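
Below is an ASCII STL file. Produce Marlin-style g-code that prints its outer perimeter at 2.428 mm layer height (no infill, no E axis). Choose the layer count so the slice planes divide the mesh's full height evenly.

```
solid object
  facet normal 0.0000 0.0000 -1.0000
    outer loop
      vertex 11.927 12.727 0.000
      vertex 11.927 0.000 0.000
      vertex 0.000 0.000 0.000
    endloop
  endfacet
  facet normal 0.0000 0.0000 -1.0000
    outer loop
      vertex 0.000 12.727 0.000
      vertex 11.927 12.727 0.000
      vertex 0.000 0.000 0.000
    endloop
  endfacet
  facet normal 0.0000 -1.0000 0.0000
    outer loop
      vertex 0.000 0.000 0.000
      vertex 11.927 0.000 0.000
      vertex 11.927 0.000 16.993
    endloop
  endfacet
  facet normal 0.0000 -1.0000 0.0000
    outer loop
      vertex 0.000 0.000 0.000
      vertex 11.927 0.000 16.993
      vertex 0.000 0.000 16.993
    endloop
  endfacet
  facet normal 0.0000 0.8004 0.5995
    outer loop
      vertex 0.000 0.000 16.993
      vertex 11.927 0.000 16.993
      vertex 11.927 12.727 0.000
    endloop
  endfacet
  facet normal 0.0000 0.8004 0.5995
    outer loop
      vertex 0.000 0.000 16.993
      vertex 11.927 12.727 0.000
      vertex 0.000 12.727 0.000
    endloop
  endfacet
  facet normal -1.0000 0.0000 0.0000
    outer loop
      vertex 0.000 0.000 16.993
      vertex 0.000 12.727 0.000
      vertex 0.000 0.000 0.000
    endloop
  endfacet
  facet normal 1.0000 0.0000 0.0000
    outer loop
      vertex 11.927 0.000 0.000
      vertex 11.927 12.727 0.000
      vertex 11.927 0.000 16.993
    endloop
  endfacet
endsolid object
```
; perimeter-only toolpath
G21 ; units = mm
G90 ; absolute positioning
G28 ; home
; layer 1
G0 Z2.428
G0 X0.000 Y0.000
G1 X11.927 Y0.000
G1 X11.927 Y10.909
G1 X0.000 Y10.909
G1 X0.000 Y0.000
; layer 2
G0 Z4.855
G0 X0.000 Y0.000
G1 X11.927 Y0.000
G1 X11.927 Y9.091
G1 X0.000 Y9.091
G1 X0.000 Y0.000
; layer 3
G0 Z7.283
G0 X0.000 Y0.000
G1 X11.927 Y0.000
G1 X11.927 Y7.273
G1 X0.000 Y7.273
G1 X0.000 Y0.000
; layer 4
G0 Z9.710
G0 X0.000 Y0.000
G1 X11.927 Y0.000
G1 X11.927 Y5.454
G1 X0.000 Y5.454
G1 X0.000 Y0.000
; layer 5
G0 Z12.138
G0 X0.000 Y0.000
G1 X11.927 Y0.000
G1 X11.927 Y3.636
G1 X0.000 Y3.636
G1 X0.000 Y0.000
; layer 6
G0 Z14.565
G0 X0.000 Y0.000
G1 X11.927 Y0.000
G1 X11.927 Y1.818
G1 X0.000 Y1.818
G1 X0.000 Y0.000
M2 ; end

The solid is a wedge (ramp): 11.9 × 12.7 mm base, rising to 17 mm along the y=0 edge and sloping linearly to z=0 at y=12.7. Slicing at Δz = 2.428 mm — 7 equal slices spanning the solid's height, so layer i sits at z = i·h/7 — gives 6 non-empty perimeters. Each is a 4-segment closed polygon; G0 lifts to the layer z and rapids to the start vertex, then G1 traces the edges. The cross-section shrinks linearly with z (the slice at the apex is degenerate and omitted).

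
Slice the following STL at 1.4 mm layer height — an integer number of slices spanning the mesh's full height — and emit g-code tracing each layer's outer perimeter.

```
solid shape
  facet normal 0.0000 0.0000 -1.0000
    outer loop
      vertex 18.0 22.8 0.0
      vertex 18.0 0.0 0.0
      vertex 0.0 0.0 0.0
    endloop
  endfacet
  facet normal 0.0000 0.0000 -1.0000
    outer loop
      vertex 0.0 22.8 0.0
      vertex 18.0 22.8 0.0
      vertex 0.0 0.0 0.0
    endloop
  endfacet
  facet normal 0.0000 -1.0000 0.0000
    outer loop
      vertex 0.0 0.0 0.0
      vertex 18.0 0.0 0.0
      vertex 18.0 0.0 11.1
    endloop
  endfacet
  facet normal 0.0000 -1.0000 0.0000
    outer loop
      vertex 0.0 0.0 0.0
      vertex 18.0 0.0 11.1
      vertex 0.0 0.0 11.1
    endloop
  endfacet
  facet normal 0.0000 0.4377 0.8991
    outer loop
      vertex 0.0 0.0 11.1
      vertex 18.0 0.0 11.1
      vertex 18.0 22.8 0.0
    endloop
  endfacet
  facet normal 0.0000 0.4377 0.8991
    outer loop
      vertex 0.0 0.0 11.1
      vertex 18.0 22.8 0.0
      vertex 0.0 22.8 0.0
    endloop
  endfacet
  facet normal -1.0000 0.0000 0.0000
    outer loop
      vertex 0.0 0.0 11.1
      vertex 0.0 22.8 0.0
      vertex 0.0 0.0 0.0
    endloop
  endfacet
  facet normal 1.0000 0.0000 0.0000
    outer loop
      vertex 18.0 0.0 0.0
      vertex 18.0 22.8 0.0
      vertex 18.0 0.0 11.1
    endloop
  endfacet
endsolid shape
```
; perimeter-only toolpath
G21 ; units = mm
G90 ; absolute positioning
G28 ; home
; layer 1
G0 Z1.4
G0 X0.0 Y0.0
G1 X18.0 Y0.0
G1 X18.0 Y19.9
G1 X0.0 Y19.9
G1 X0.0 Y0.0
; layer 2
G0 Z2.8
G0 X0.0 Y0.0
G1 X18.0 Y0.0
G1 X18.0 Y17.1
G1 X0.0 Y17.1
G1 X0.0 Y0.0
; layer 3
G0 Z4.2
G0 X0.0 Y0.0
G1 X18.0 Y0.0
G1 X18.0 Y14.2
G1 X0.0 Y14.2
G1 X0.0 Y0.0
; layer 4
G0 Z5.5
G0 X0.0 Y0.0
G1 X18.0 Y0.0
G1 X18.0 Y11.4
G1 X0.0 Y11.4
G1 X0.0 Y0.0
; layer 5
G0 Z6.9
G0 X0.0 Y0.0
G1 X18.0 Y0.0
G1 X18.0 Y8.6
G1 X0.0 Y8.6
G1 X0.0 Y0.0
; layer 6
G0 Z8.3
G0 X0.0 Y0.0
G1 X18.0 Y0.0
G1 X18.0 Y5.7
G1 X0.0 Y5.7
G1 X0.0 Y0.0
; layer 7
G0 Z9.7
G0 X0.0 Y0.0
G1 X18.0 Y0.0
G1 X18.0 Y2.8
G1 X0.0 Y2.8
G1 X0.0 Y0.0
M2 ; end

The solid is a wedge (ramp): 18 × 22.8 mm base, rising to 11.1 mm along the y=0 edge and sloping linearly to z=0 at y=22.8. Slicing at Δz = 1.4 mm — 8 equal slices spanning the solid's height, so layer i sits at z = i·h/8 — gives 7 non-empty perimeters. Each is a 4-segment closed polygon; G0 lifts to the layer z and rapids to the start vertex, then G1 traces the edges. The cross-section shrinks linearly with z (the slice at the apex is degenerate and omitted).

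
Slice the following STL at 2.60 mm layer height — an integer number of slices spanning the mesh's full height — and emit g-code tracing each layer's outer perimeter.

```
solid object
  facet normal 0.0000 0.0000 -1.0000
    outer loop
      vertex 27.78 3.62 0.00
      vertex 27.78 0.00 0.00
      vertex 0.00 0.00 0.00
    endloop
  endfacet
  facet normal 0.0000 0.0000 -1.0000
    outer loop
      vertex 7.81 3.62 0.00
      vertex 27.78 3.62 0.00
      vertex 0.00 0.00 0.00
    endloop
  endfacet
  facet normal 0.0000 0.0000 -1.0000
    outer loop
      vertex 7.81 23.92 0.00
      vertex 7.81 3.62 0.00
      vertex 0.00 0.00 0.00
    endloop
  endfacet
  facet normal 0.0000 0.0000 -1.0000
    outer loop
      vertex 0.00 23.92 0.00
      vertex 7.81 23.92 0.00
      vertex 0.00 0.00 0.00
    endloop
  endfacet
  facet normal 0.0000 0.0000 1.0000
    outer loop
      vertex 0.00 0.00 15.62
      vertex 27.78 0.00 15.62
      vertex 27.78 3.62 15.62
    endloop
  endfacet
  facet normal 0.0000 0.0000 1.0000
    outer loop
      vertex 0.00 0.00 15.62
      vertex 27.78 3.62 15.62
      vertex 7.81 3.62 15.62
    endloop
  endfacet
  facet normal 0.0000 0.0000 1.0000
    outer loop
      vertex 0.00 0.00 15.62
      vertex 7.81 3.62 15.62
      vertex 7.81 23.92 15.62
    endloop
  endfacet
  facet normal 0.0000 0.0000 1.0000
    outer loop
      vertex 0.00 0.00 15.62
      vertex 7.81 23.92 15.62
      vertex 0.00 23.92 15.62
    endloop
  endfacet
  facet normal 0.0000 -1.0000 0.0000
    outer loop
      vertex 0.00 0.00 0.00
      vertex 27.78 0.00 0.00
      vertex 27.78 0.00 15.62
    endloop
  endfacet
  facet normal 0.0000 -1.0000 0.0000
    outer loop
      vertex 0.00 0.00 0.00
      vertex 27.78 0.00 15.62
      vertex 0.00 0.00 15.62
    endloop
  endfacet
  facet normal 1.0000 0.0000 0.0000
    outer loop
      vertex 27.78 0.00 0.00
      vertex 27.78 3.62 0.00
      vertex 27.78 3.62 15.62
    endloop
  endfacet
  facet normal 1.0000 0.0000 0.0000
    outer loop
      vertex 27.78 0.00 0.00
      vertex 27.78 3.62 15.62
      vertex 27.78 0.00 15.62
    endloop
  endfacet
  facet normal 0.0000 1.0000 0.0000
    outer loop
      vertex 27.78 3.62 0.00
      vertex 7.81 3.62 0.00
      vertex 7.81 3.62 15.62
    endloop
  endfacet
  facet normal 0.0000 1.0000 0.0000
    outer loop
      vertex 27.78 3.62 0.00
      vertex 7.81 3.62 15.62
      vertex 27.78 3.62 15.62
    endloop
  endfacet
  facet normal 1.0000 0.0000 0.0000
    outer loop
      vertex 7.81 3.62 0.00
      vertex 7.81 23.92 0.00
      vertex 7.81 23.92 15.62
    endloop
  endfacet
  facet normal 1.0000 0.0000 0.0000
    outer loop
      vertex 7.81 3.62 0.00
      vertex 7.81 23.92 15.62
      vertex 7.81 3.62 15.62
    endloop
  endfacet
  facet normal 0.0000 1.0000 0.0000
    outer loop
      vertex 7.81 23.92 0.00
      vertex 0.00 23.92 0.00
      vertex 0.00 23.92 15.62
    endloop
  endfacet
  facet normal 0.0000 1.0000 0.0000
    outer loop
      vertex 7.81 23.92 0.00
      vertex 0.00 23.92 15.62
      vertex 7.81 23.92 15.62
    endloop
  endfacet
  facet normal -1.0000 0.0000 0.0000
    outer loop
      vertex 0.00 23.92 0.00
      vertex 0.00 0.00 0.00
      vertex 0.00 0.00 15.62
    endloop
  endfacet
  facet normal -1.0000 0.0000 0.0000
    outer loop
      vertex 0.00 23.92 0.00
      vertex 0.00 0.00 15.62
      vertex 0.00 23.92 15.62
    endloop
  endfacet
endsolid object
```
; perimeter-only toolpath
G21 ; units = mm
G90 ; absolute positioning
G28 ; home
; layer 1
G0 Z2.60
G0 X0.00 Y0.00
G1 X27.78 Y0.00
G1 X27.78 Y3.62
G1 X7.81 Y3.62
G1 X7.81 Y23.92
G1 X0.00 Y23.92
G1 X0.00 Y0.00
; layer 2
G0 Z5.21
G0 X0.00 Y0.00
G1 X27.78 Y0.00
G1 X27.78 Y3.62
G1 X7.81 Y3.62
G1 X7.81 Y23.92
G1 X0.00 Y23.92
G1 X0.00 Y0.00
; layer 3
G0 Z7.81
G0 X0.00 Y0.00
G1 X27.78 Y0.00
G1 X27.78 Y3.62
G1 X7.81 Y3.62
G1 X7.81 Y23.92
G1 X0.00 Y23.92
G1 X0.00 Y0.00
; layer 4
G0 Z10.41
G0 X0.00 Y0.00
G1 X27.78 Y0.00
G1 X27.78 Y3.62
G1 X7.81 Y3.62
G1 X7.81 Y23.92
G1 X0.00 Y23.92
G1 X0.00 Y0.00
; layer 5
G0 Z13.02
G0 X0.00 Y0.00
G1 X27.78 Y0.00
G1 X27.78 Y3.62
G1 X7.81 Y3.62
G1 X7.81 Y23.92
G1 X0.00 Y23.92
G1 X0.00 Y0.00
; layer 6
G0 Z15.62
G0 X0.00 Y0.00
G1 X27.78 Y0.00
G1 X27.78 Y3.62
G1 X7.81 Y3.62
G1 X7.81 Y23.92
G1 X0.00 Y23.92
G1 X0.00 Y0.00
M2 ; end

The solid is an L-shaped prism: outer 27.8 × 23.9 mm, arm thicknesses ≈ 3.62 mm (horizontal) and 7.81 mm (vertical), extruded 15.6 mm in z. Slicing at Δz = 2.60 mm — 6 equal slices spanning the solid's height, so layer i sits at z = i·h/6 — gives 6 non-empty perimeters. Each is a 6-segment closed polygon; G0 lifts to the layer z and rapids to the start vertex, then G1 traces the edges.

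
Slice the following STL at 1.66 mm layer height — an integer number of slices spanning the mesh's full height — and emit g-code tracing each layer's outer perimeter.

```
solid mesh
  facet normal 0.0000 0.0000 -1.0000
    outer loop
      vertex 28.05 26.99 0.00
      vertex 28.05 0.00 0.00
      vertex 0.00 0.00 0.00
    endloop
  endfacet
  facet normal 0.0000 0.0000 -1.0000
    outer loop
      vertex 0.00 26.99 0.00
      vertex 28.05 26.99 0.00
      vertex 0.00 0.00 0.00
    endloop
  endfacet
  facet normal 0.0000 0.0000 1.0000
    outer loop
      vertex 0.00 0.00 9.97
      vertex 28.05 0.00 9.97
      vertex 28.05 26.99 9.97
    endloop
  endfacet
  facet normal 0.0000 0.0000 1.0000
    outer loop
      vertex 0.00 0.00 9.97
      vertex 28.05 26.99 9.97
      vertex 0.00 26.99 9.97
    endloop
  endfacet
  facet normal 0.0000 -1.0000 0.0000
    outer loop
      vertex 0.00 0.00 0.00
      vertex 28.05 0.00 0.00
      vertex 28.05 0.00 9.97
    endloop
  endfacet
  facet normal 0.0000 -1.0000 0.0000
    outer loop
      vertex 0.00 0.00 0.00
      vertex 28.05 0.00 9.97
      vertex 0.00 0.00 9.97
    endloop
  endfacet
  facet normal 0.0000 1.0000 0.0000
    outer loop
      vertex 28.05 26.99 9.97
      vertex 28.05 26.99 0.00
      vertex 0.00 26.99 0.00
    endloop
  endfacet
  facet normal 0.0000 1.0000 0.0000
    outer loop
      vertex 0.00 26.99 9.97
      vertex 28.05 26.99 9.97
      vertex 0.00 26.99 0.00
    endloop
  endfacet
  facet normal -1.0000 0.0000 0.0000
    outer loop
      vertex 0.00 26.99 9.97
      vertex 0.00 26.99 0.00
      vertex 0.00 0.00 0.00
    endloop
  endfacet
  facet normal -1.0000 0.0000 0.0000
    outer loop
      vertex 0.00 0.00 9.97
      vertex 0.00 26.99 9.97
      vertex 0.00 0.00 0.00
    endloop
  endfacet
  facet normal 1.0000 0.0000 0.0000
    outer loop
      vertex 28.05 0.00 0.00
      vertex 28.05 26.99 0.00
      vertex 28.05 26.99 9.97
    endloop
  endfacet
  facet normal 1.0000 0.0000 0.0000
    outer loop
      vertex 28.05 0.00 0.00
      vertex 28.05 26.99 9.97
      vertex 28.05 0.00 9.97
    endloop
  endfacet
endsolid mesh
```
; perimeter-only toolpath
G21 ; units = mm
G90 ; absolute positioning
G28 ; home
; layer 1
G0 Z1.66
G0 X0.00 Y0.00
G1 X28.05 Y0.00
G1 X28.05 Y26.99
G1 X0.00 Y26.99
G1 X0.00 Y0.00
; layer 2
G0 Z3.32
G0 X0.00 Y0.00
G1 X28.05 Y0.00
G1 X28.05 Y26.99
G1 X0.00 Y26.99
G1 X0.00 Y0.00
; layer 3
G0 Z4.99
G0 X0.00 Y0.00
G1 X28.05 Y0.00
G1 X28.05 Y26.99
G1 X0.00 Y26.99
G1 X0.00 Y0.00
; layer 4
G0 Z6.65
G0 X0.00 Y0.00
G1 X28.05 Y0.00
G1 X28.05 Y26.99
G1 X0.00 Y26.99
G1 X0.00 Y0.00
; layer 5
G0 Z8.31
G0 X0.00 Y0.00
G1 X28.05 Y0.00
G1 X28.05 Y26.99
G1 X0.00 Y26.99
G1 X0.00 Y0.00
; layer 6
G0 Z9.97
G0 X0.00 Y0.00
G1 X28.05 Y0.00
G1 X28.05 Y26.99
G1 X0.00 Y26.99
G1 X0.00 Y0.00
M2 ; end

The solid is a rectangular box, roughly 28.1 × 27 mm footprint and 9.97 mm tall. Slicing at Δz = 1.66 mm — 6 equal slices spanning the solid's height, so layer i sits at z = i·h/6 — gives 6 non-empty perimeters. Each is a 4-segment closed polygon; G0 lifts to the layer z and rapids to the start vertex, then G1 traces the edges.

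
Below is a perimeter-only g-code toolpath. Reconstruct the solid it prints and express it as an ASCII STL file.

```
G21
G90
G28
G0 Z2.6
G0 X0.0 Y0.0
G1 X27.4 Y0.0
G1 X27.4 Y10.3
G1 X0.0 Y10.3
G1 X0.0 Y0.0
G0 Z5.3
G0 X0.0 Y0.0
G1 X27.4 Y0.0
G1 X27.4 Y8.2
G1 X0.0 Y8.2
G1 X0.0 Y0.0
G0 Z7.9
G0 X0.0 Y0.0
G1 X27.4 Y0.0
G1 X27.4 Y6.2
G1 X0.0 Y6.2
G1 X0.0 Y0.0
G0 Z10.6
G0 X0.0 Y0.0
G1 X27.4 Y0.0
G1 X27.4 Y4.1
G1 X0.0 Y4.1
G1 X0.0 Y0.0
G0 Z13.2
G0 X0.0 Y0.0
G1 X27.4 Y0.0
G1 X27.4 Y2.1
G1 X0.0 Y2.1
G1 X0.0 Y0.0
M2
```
solid part
  facet normal 0.0000 0.0000 -1.0000
    outer loop
      vertex 27.4 12.3 0.0
      vertex 27.4 0.0 0.0
      vertex 0.0 0.0 0.0
    endloop
  endfacet
  facet normal 0.0000 0.0000 -1.0000
    outer loop
      vertex 0.0 12.3 0.0
      vertex 27.4 12.3 0.0
      vertex 0.0 0.0 0.0
    endloop
  endfacet
  facet normal 0.0000 -1.0000 0.0000
    outer loop
      vertex 0.0 0.0 0.0
      vertex 27.4 0.0 0.0
      vertex 27.4 0.0 15.9
    endloop
  endfacet
  facet normal 0.0000 -1.0000 0.0000
    outer loop
      vertex 0.0 0.0 0.0
      vertex 27.4 0.0 15.9
      vertex 0.0 0.0 15.9
    endloop
  endfacet
  facet normal 0.0000 0.7910 0.6119
    outer loop
      vertex 0.0 0.0 15.9
      vertex 27.4 0.0 15.9
      vertex 27.4 12.3 0.0
    endloop
  endfacet
  facet normal 0.0000 0.7910 0.6119
    outer loop
      vertex 0.0 0.0 15.9
      vertex 27.4 12.3 0.0
      vertex 0.0 12.3 0.0
    endloop
  endfacet
  facet normal -1.0000 0.0000 0.0000
    outer loop
      vertex 0.0 0.0 15.9
      vertex 0.0 12.3 0.0
      vertex 0.0 0.0 0.0
    endloop
  endfacet
  facet normal 1.0000 0.0000 0.0000
    outer loop
      vertex 27.4 0.0 0.0
      vertex 27.4 12.3 0.0
      vertex 27.4 0.0 15.9
    endloop
  endfacet
endsolid part

The G0 Z moves step by Δz≈2.6 mm. The G1 loops shrink linearly with z, so the solid tapers from its base footprint up to z≈15.9. Closing with a flat bottom cap and the tapered top and triangulating gives 8 facets — a wedge (ramp): 27.4 × 12.3 mm base, rising to 15.9 mm along the y=0 edge and sloping linearly to z=0 at y=12.3.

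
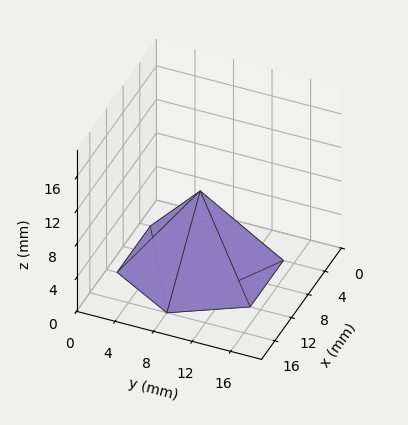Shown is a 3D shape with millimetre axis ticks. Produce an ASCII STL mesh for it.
Reading the render: the shape is a regular 6-sided pyramid, base circumscribed radius ≈ 8 mm, apex at z ≈ 9 mm (dimensions read to the nearest mm from the axis ticks). For the STL, each face is triangulated and given an outward normal.

solid part
  facet normal 0.0000 0.0000 -1.0000
    outer loop
      vertex 4.0 14.9 0.0
      vertex 12.0 14.9 0.0
      vertex 16.0 8.0 0.0
    endloop
  endfacet
  facet normal 0.0000 0.0000 -1.0000
    outer loop
      vertex 0.0 8.0 0.0
      vertex 4.0 14.9 0.0
      vertex 16.0 8.0 0.0
    endloop
  endfacet
  facet normal 0.0000 0.0000 -1.0000
    outer loop
      vertex 4.0 1.1 0.0
      vertex 0.0 8.0 0.0
      vertex 16.0 8.0 0.0
    endloop
  endfacet
  facet normal 0.0000 0.0000 -1.0000
    outer loop
      vertex 12.0 1.1 0.0
      vertex 4.0 1.1 0.0
      vertex 16.0 8.0 0.0
    endloop
  endfacet
  facet normal 0.6858 0.3976 0.6096
    outer loop
      vertex 16.0 8.0 0.0
      vertex 12.0 14.9 0.0
      vertex 8.0 8.0 9.0
    endloop
  endfacet
  facet normal 0.0000 0.7936 0.6084
    outer loop
      vertex 12.0 14.9 0.0
      vertex 4.0 14.9 0.0
      vertex 8.0 8.0 9.0
    endloop
  endfacet
  facet normal -0.6858 0.3976 0.6096
    outer loop
      vertex 4.0 14.9 0.0
      vertex 0.0 8.0 0.0
      vertex 8.0 8.0 9.0
    endloop
  endfacet
  facet normal -0.6858 -0.3976 0.6096
    outer loop
      vertex 0.0 8.0 0.0
      vertex 4.0 1.1 0.0
      vertex 8.0 8.0 9.0
    endloop
  endfacet
  facet normal 0.0000 -0.7936 0.6084
    outer loop
      vertex 4.0 1.1 0.0
      vertex 12.0 1.1 0.0
      vertex 8.0 8.0 9.0
    endloop
  endfacet
  facet normal 0.6858 -0.3976 0.6096
    outer loop
      vertex 12.0 1.1 0.0
      vertex 16.0 8.0 0.0
      vertex 8.0 8.0 9.0
    endloop
  endfacet
endsolid part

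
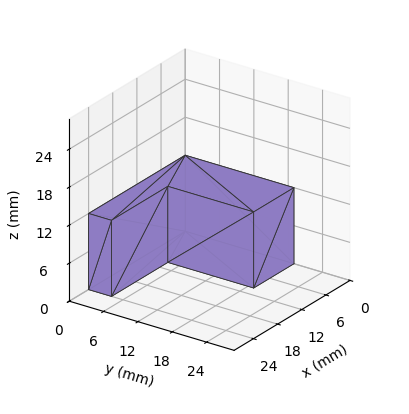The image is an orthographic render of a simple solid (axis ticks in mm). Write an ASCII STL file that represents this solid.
Reading the render: the shape is an L-shaped prism: outer 24 × 19 mm, arm thicknesses ≈ 4 mm (horizontal) and 10 mm (vertical), extruded 12 mm in z (dimensions read to the nearest mm from the axis ticks). For the STL, each face is triangulated and given an outward normal.

solid part
  facet normal 0.0000 0.0000 -1.0000
    outer loop
      vertex 24.0 4.0 0.0
      vertex 24.0 0.0 0.0
      vertex 0.0 0.0 0.0
    endloop
  endfacet
  facet normal 0.0000 0.0000 -1.0000
    outer loop
      vertex 10.0 4.0 0.0
      vertex 24.0 4.0 0.0
      vertex 0.0 0.0 0.0
    endloop
  endfacet
  facet normal 0.0000 0.0000 -1.0000
    outer loop
      vertex 10.0 19.0 0.0
      vertex 10.0 4.0 0.0
      vertex 0.0 0.0 0.0
    endloop
  endfacet
  facet normal 0.0000 0.0000 -1.0000
    outer loop
      vertex 0.0 19.0 0.0
      vertex 10.0 19.0 0.0
      vertex 0.0 0.0 0.0
    endloop
  endfacet
  facet normal 0.0000 0.0000 1.0000
    outer loop
      vertex 0.0 0.0 12.0
      vertex 24.0 0.0 12.0
      vertex 24.0 4.0 12.0
    endloop
  endfacet
  facet normal 0.0000 0.0000 1.0000
    outer loop
      vertex 0.0 0.0 12.0
      vertex 24.0 4.0 12.0
      vertex 10.0 4.0 12.0
    endloop
  endfacet
  facet normal 0.0000 0.0000 1.0000
    outer loop
      vertex 0.0 0.0 12.0
      vertex 10.0 4.0 12.0
      vertex 10.0 19.0 12.0
    endloop
  endfacet
  facet normal 0.0000 0.0000 1.0000
    outer loop
      vertex 0.0 0.0 12.0
      vertex 10.0 19.0 12.0
      vertex 0.0 19.0 12.0
    endloop
  endfacet
  facet normal 0.0000 -1.0000 0.0000
    outer loop
      vertex 0.0 0.0 0.0
      vertex 24.0 0.0 0.0
      vertex 24.0 0.0 12.0
    endloop
  endfacet
  facet normal 0.0000 -1.0000 0.0000
    outer loop
      vertex 0.0 0.0 0.0
      vertex 24.0 0.0 12.0
      vertex 0.0 0.0 12.0
    endloop
  endfacet
  facet normal 1.0000 0.0000 0.0000
    outer loop
      vertex 24.0 0.0 0.0
      vertex 24.0 4.0 0.0
      vertex 24.0 4.0 12.0
    endloop
  endfacet
  facet normal 1.0000 0.0000 0.0000
    outer loop
      vertex 24.0 0.0 0.0
      vertex 24.0 4.0 12.0
      vertex 24.0 0.0 12.0
    endloop
  endfacet
  facet normal 0.0000 1.0000 0.0000
    outer loop
      vertex 24.0 4.0 0.0
      vertex 10.0 4.0 0.0
      vertex 10.0 4.0 12.0
    endloop
  endfacet
  facet normal 0.0000 1.0000 0.0000
    outer loop
      vertex 24.0 4.0 0.0
      vertex 10.0 4.0 12.0
      vertex 24.0 4.0 12.0
    endloop
  endfacet
  facet normal 1.0000 0.0000 0.0000
    outer loop
      vertex 10.0 4.0 0.0
      vertex 10.0 19.0 0.0
      vertex 10.0 19.0 12.0
    endloop
  endfacet
  facet normal 1.0000 0.0000 0.0000
    outer loop
      vertex 10.0 4.0 0.0
      vertex 10.0 19.0 12.0
      vertex 10.0 4.0 12.0
    endloop
  endfacet
  facet normal 0.0000 1.0000 0.0000
    outer loop
      vertex 10.0 19.0 0.0
      vertex 0.0 19.0 0.0
      vertex 0.0 19.0 12.0
    endloop
  endfacet
  facet normal 0.0000 1.0000 0.0000
    outer loop
      vertex 10.0 19.0 0.0
      vertex 0.0 19.0 12.0
      vertex 10.0 19.0 12.0
    endloop
  endfacet
  facet normal -1.0000 0.0000 0.0000
    outer loop
      vertex 0.0 19.0 0.0
      vertex 0.0 0.0 0.0
      vertex 0.0 0.0 12.0
    endloop
  endfacet
  facet normal -1.0000 0.0000 0.0000
    outer loop
      vertex 0.0 19.0 0.0
      vertex 0.0 0.0 12.0
      vertex 0.0 19.0 12.0
    endloop
  endfacet
endsolid part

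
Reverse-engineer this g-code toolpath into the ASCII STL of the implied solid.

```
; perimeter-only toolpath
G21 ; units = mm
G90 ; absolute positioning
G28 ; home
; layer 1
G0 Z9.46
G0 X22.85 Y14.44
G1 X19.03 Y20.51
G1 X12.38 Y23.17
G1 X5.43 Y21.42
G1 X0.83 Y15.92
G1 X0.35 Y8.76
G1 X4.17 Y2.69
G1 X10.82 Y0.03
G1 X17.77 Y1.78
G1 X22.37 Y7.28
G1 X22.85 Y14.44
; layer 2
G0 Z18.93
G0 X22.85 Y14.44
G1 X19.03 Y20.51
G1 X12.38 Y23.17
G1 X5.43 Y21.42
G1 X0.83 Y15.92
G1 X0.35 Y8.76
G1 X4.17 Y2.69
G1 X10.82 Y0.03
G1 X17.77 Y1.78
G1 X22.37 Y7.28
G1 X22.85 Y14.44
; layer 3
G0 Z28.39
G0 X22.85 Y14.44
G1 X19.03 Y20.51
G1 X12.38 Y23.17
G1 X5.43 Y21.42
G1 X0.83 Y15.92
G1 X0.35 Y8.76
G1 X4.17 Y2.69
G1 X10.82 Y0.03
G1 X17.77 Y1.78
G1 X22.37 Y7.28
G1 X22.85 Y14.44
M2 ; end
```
solid part
  facet normal 0.0000 0.0000 -1.0000
    outer loop
      vertex 12.38 23.17 0.00
      vertex 19.03 20.51 0.00
      vertex 22.85 14.44 0.00
    endloop
  endfacet
  facet normal 0.0000 0.0000 -1.0000
    outer loop
      vertex 5.43 21.42 0.00
      vertex 12.38 23.17 0.00
      vertex 22.85 14.44 0.00
    endloop
  endfacet
  facet normal 0.0000 0.0000 -1.0000
    outer loop
      vertex 0.83 15.92 0.00
      vertex 5.43 21.42 0.00
      vertex 22.85 14.44 0.00
    endloop
  endfacet
  facet normal 0.0000 0.0000 -1.0000
    outer loop
      vertex 0.35 8.76 0.00
      vertex 0.83 15.92 0.00
      vertex 22.85 14.44 0.00
    endloop
  endfacet
  facet normal 0.0000 0.0000 -1.0000
    outer loop
      vertex 4.17 2.69 0.00
      vertex 0.35 8.76 0.00
      vertex 22.85 14.44 0.00
    endloop
  endfacet
  facet normal 0.0000 0.0000 -1.0000
    outer loop
      vertex 10.82 0.03 0.00
      vertex 4.17 2.69 0.00
      vertex 22.85 14.44 0.00
    endloop
  endfacet
  facet normal 0.0000 0.0000 -1.0000
    outer loop
      vertex 17.77 1.78 0.00
      vertex 10.82 0.03 0.00
      vertex 22.85 14.44 0.00
    endloop
  endfacet
  facet normal 0.0000 0.0000 -1.0000
    outer loop
      vertex 22.37 7.28 0.00
      vertex 17.77 1.78 0.00
      vertex 22.85 14.44 0.00
    endloop
  endfacet
  facet normal 0.0000 0.0000 1.0000
    outer loop
      vertex 22.85 14.44 28.39
      vertex 19.03 20.51 28.39
      vertex 12.38 23.17 28.39
    endloop
  endfacet
  facet normal 0.0000 0.0000 1.0000
    outer loop
      vertex 22.85 14.44 28.39
      vertex 12.38 23.17 28.39
      vertex 5.43 21.42 28.39
    endloop
  endfacet
  facet normal 0.0000 0.0000 1.0000
    outer loop
      vertex 22.85 14.44 28.39
      vertex 5.43 21.42 28.39
      vertex 0.83 15.92 28.39
    endloop
  endfacet
  facet normal 0.0000 0.0000 1.0000
    outer loop
      vertex 22.85 14.44 28.39
      vertex 0.83 15.92 28.39
      vertex 0.35 8.76 28.39
    endloop
  endfacet
  facet normal 0.0000 0.0000 1.0000
    outer loop
      vertex 22.85 14.44 28.39
      vertex 0.35 8.76 28.39
      vertex 4.17 2.69 28.39
    endloop
  endfacet
  facet normal 0.0000 0.0000 1.0000
    outer loop
      vertex 22.85 14.44 28.39
      vertex 4.17 2.69 28.39
      vertex 10.82 0.03 28.39
    endloop
  endfacet
  facet normal 0.0000 0.0000 1.0000
    outer loop
      vertex 22.85 14.44 28.39
      vertex 10.82 0.03 28.39
      vertex 17.77 1.78 28.39
    endloop
  endfacet
  facet normal 0.0000 0.0000 1.0000
    outer loop
      vertex 22.85 14.44 28.39
      vertex 17.77 1.78 28.39
      vertex 22.37 7.28 28.39
    endloop
  endfacet
  facet normal 0.8463 0.5326 0.0000
    outer loop
      vertex 22.85 14.44 0.00
      vertex 19.03 20.51 0.00
      vertex 19.03 20.51 28.39
    endloop
  endfacet
  facet normal 0.8463 0.5326 0.0000
    outer loop
      vertex 22.85 14.44 0.00
      vertex 19.03 20.51 28.39
      vertex 22.85 14.44 28.39
    endloop
  endfacet
  facet normal 0.3714 0.9285 0.0000
    outer loop
      vertex 19.03 20.51 0.00
      vertex 12.38 23.17 0.00
      vertex 12.38 23.17 28.39
    endloop
  endfacet
  facet normal 0.3714 0.9285 0.0000
    outer loop
      vertex 19.03 20.51 0.00
      vertex 12.38 23.17 28.39
      vertex 19.03 20.51 28.39
    endloop
  endfacet
  facet normal -0.2442 0.9697 0.0000
    outer loop
      vertex 12.38 23.17 0.00
      vertex 5.43 21.42 0.00
      vertex 5.43 21.42 28.39
    endloop
  endfacet
  facet normal -0.2442 0.9697 0.0000
    outer loop
      vertex 12.38 23.17 0.00
      vertex 5.43 21.42 28.39
      vertex 12.38 23.17 28.39
    endloop
  endfacet
  facet normal -0.7671 0.6416 0.0000
    outer loop
      vertex 5.43 21.42 0.00
      vertex 0.83 15.92 0.00
      vertex 0.83 15.92 28.39
    endloop
  endfacet
  facet normal -0.7671 0.6416 0.0000
    outer loop
      vertex 5.43 21.42 0.00
      vertex 0.83 15.92 28.39
      vertex 5.43 21.42 28.39
    endloop
  endfacet
  facet normal -0.9978 0.0669 0.0000
    outer loop
      vertex 0.83 15.92 0.00
      vertex 0.35 8.76 0.00
      vertex 0.35 8.76 28.39
    endloop
  endfacet
  facet normal -0.9978 0.0669 0.0000
    outer loop
      vertex 0.83 15.92 0.00
      vertex 0.35 8.76 28.39
      vertex 0.83 15.92 28.39
    endloop
  endfacet
  facet normal -0.8463 -0.5326 0.0000
    outer loop
      vertex 0.35 8.76 0.00
      vertex 4.17 2.69 0.00
      vertex 4.17 2.69 28.39
    endloop
  endfacet
  facet normal -0.8463 -0.5326 0.0000
    outer loop
      vertex 0.35 8.76 0.00
      vertex 4.17 2.69 28.39
      vertex 0.35 8.76 28.39
    endloop
  endfacet
  facet normal -0.3714 -0.9285 0.0000
    outer loop
      vertex 4.17 2.69 0.00
      vertex 10.82 0.03 0.00
      vertex 10.82 0.03 28.39
    endloop
  endfacet
  facet normal -0.3714 -0.9285 0.0000
    outer loop
      vertex 4.17 2.69 0.00
      vertex 10.82 0.03 28.39
      vertex 4.17 2.69 28.39
    endloop
  endfacet
  facet normal 0.2442 -0.9697 0.0000
    outer loop
      vertex 10.82 0.03 0.00
      vertex 17.77 1.78 0.00
      vertex 17.77 1.78 28.39
    endloop
  endfacet
  facet normal 0.2442 -0.9697 0.0000
    outer loop
      vertex 10.82 0.03 0.00
      vertex 17.77 1.78 28.39
      vertex 10.82 0.03 28.39
    endloop
  endfacet
  facet normal 0.7671 -0.6416 0.0000
    outer loop
      vertex 17.77 1.78 0.00
      vertex 22.37 7.28 0.00
      vertex 22.37 7.28 28.39
    endloop
  endfacet
  facet normal 0.7671 -0.6416 0.0000
    outer loop
      vertex 17.77 1.78 0.00
      vertex 22.37 7.28 28.39
      vertex 17.77 1.78 28.39
    endloop
  endfacet
  facet normal 0.9978 -0.0669 0.0000
    outer loop
      vertex 22.37 7.28 0.00
      vertex 22.85 14.44 0.00
      vertex 22.85 14.44 28.39
    endloop
  endfacet
  facet normal 0.9978 -0.0669 0.0000
    outer loop
      vertex 22.37 7.28 0.00
      vertex 22.85 14.44 28.39
      vertex 22.37 7.28 28.39
    endloop
  endfacet
endsolid part

The G0 Z moves step by Δz≈9.46 mm. Every layer's G1 loop is the same polygon, so the solid is a straight extrusion of it from z=0 to z≈28.4. Closing with flat bottom and top caps and triangulating gives 36 facets — a regular 10-sided prism (a cylinder approximated with 10 flat sides), circumscribed radius ≈ 11.6 mm, height ≈ 28.4 mm.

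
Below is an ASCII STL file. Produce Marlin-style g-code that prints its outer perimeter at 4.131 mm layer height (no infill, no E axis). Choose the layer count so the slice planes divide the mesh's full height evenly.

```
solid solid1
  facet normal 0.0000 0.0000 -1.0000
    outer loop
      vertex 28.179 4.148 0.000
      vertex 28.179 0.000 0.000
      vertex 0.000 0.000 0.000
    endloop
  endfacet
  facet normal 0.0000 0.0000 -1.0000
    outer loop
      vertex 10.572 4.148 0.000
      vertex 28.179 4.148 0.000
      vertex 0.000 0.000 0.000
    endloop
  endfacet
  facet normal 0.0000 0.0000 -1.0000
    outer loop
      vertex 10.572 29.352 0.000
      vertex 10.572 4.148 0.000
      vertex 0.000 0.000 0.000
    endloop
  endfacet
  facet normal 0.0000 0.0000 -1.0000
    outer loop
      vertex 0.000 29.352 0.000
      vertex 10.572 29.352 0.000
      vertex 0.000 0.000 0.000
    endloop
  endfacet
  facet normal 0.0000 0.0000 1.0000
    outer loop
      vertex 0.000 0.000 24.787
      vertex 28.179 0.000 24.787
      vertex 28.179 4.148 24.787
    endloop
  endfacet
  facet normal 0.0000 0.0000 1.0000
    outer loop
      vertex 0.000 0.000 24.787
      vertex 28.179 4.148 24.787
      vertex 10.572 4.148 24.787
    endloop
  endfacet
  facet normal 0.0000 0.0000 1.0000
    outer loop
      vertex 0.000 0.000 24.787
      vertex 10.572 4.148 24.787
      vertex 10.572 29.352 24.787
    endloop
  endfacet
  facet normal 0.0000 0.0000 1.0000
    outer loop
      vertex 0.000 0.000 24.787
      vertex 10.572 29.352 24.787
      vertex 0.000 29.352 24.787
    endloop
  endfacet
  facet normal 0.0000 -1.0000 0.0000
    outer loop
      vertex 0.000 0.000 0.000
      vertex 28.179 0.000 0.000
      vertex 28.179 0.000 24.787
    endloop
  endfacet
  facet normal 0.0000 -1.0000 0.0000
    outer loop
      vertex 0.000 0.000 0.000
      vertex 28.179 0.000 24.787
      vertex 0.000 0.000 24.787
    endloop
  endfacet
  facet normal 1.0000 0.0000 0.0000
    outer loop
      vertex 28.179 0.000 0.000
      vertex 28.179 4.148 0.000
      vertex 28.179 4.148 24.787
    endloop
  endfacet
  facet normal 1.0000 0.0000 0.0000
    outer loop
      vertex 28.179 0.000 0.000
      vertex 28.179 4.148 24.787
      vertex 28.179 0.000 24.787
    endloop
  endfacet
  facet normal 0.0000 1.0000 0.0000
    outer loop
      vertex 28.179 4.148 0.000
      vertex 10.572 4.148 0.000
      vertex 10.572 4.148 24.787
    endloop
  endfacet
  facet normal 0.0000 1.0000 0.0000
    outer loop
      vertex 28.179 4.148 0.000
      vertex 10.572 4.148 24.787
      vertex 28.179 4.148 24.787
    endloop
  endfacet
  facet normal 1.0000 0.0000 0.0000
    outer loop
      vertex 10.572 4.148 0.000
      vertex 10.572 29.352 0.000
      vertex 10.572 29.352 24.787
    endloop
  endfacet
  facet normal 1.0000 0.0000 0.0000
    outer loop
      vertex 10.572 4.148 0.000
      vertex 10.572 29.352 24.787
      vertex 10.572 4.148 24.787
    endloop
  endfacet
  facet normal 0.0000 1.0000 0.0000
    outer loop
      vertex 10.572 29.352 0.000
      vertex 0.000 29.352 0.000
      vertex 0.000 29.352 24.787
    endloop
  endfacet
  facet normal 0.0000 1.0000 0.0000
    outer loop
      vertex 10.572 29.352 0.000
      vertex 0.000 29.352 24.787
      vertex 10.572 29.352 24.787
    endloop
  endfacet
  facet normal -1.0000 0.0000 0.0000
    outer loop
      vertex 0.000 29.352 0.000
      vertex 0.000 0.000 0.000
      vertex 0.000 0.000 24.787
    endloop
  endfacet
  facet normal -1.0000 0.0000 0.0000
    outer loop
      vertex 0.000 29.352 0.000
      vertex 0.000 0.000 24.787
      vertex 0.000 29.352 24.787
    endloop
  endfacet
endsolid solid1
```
; perimeter-only toolpath
G21 ; units = mm
G90 ; absolute positioning
G28 ; home
; layer 1
G0 Z4.131
G0 X0.000 Y0.000
G1 X28.179 Y0.000
G1 X28.179 Y4.148
G1 X10.572 Y4.148
G1 X10.572 Y29.352
G1 X0.000 Y29.352
G1 X0.000 Y0.000
; layer 2
G0 Z8.262
G0 X0.000 Y0.000
G1 X28.179 Y0.000
G1 X28.179 Y4.148
G1 X10.572 Y4.148
G1 X10.572 Y29.352
G1 X0.000 Y29.352
G1 X0.000 Y0.000
; layer 3
G0 Z12.393
G0 X0.000 Y0.000
G1 X28.179 Y0.000
G1 X28.179 Y4.148
G1 X10.572 Y4.148
G1 X10.572 Y29.352
G1 X0.000 Y29.352
G1 X0.000 Y0.000
; layer 4
G0 Z16.525
G0 X0.000 Y0.000
G1 X28.179 Y0.000
G1 X28.179 Y4.148
G1 X10.572 Y4.148
G1 X10.572 Y29.352
G1 X0.000 Y29.352
G1 X0.000 Y0.000
; layer 5
G0 Z20.656
G0 X0.000 Y0.000
G1 X28.179 Y0.000
G1 X28.179 Y4.148
G1 X10.572 Y4.148
G1 X10.572 Y29.352
G1 X0.000 Y29.352
G1 X0.000 Y0.000
; layer 6
G0 Z24.787
G0 X0.000 Y0.000
G1 X28.179 Y0.000
G1 X28.179 Y4.148
G1 X10.572 Y4.148
G1 X10.572 Y29.352
G1 X0.000 Y29.352
G1 X0.000 Y0.000
M2 ; end

The solid is an L-shaped prism: outer 28.2 × 29.4 mm, arm thicknesses ≈ 4.15 mm (horizontal) and 10.6 mm (vertical), extruded 24.8 mm in z. Slicing at Δz = 4.131 mm — 6 equal slices spanning the solid's height, so layer i sits at z = i·h/6 — gives 6 non-empty perimeters. Each is a 6-segment closed polygon; G0 lifts to the layer z and rapids to the start vertex, then G1 traces the edges.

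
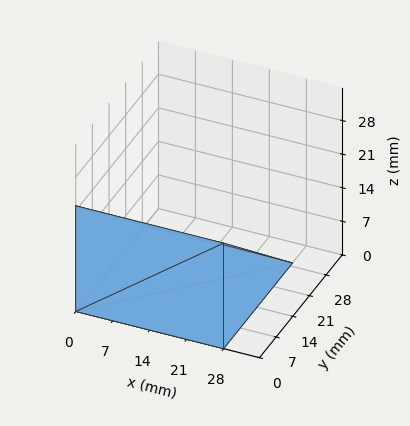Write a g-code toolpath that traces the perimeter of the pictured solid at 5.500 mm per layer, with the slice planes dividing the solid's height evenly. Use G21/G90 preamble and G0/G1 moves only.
Reading the render: the shape is a wedge (ramp): 28 × 29 mm base, rising to 22 mm along the y=0 edge and sloping linearly to z=0 at y=29 (dimensions read to the nearest mm from the axis ticks). For the g-code, the solid's height is divided into equal slices at the stated Δz and each level perimeter traced with G1 moves after a G0 lift.

; perimeter-only toolpath
G21 ; units = mm
G90 ; absolute positioning
G28 ; home
; layer 1
G0 Z5.500
G0 X0.000 Y0.000
G1 X28.000 Y0.000
G1 X28.000 Y21.750
G1 X0.000 Y21.750
G1 X0.000 Y0.000
; layer 2
G0 Z11.000
G0 X0.000 Y0.000
G1 X28.000 Y0.000
G1 X28.000 Y14.500
G1 X0.000 Y14.500
G1 X0.000 Y0.000
; layer 3
G0 Z16.500
G0 X0.000 Y0.000
G1 X28.000 Y0.000
G1 X28.000 Y7.250
G1 X0.000 Y7.250
G1 X0.000 Y0.000
M2 ; end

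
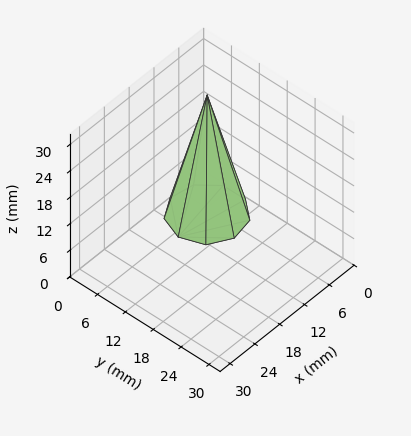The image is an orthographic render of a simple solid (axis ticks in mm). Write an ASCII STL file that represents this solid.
Reading the render: the shape is a regular 9-sided pyramid, base circumscribed radius ≈ 7 mm, apex at z ≈ 27 mm (dimensions read to the nearest mm from the axis ticks). For the STL, each face is triangulated and given an outward normal.

solid part
  facet normal 0.0000 0.0000 -1.0000
    outer loop
      vertex 8.216 13.894 0.000
      vertex 12.362 11.500 0.000
      vertex 14.000 7.000 0.000
    endloop
  endfacet
  facet normal 0.0000 0.0000 -1.0000
    outer loop
      vertex 3.500 13.062 0.000
      vertex 8.216 13.894 0.000
      vertex 14.000 7.000 0.000
    endloop
  endfacet
  facet normal 0.0000 0.0000 -1.0000
    outer loop
      vertex 0.422 9.394 0.000
      vertex 3.500 13.062 0.000
      vertex 14.000 7.000 0.000
    endloop
  endfacet
  facet normal 0.0000 0.0000 -1.0000
    outer loop
      vertex 0.422 4.606 0.000
      vertex 0.422 9.394 0.000
      vertex 14.000 7.000 0.000
    endloop
  endfacet
  facet normal 0.0000 0.0000 -1.0000
    outer loop
      vertex 3.500 0.938 0.000
      vertex 0.422 4.606 0.000
      vertex 14.000 7.000 0.000
    endloop
  endfacet
  facet normal 0.0000 0.0000 -1.0000
    outer loop
      vertex 8.216 0.106 0.000
      vertex 3.500 0.938 0.000
      vertex 14.000 7.000 0.000
    endloop
  endfacet
  facet normal 0.0000 0.0000 -1.0000
    outer loop
      vertex 12.362 2.500 0.000
      vertex 8.216 0.106 0.000
      vertex 14.000 7.000 0.000
    endloop
  endfacet
  facet normal 0.9130 0.3323 0.2367
    outer loop
      vertex 14.000 7.000 0.000
      vertex 12.362 11.500 0.000
      vertex 7.000 7.000 27.000
    endloop
  endfacet
  facet normal 0.4858 0.8414 0.2367
    outer loop
      vertex 12.362 11.500 0.000
      vertex 8.216 13.894 0.000
      vertex 7.000 7.000 27.000
    endloop
  endfacet
  facet normal -0.1688 0.9568 0.2367
    outer loop
      vertex 8.216 13.894 0.000
      vertex 3.500 13.062 0.000
      vertex 7.000 7.000 27.000
    endloop
  endfacet
  facet normal -0.7443 0.6245 0.2367
    outer loop
      vertex 3.500 13.062 0.000
      vertex 0.422 9.394 0.000
      vertex 7.000 7.000 27.000
    endloop
  endfacet
  facet normal -0.9716 0.0000 0.2367
    outer loop
      vertex 0.422 9.394 0.000
      vertex 0.422 4.606 0.000
      vertex 7.000 7.000 27.000
    endloop
  endfacet
  facet normal -0.7443 -0.6245 0.2367
    outer loop
      vertex 0.422 4.606 0.000
      vertex 3.500 0.938 0.000
      vertex 7.000 7.000 27.000
    endloop
  endfacet
  facet normal -0.1688 -0.9568 0.2367
    outer loop
      vertex 3.500 0.938 0.000
      vertex 8.216 0.106 0.000
      vertex 7.000 7.000 27.000
    endloop
  endfacet
  facet normal 0.4858 -0.8414 0.2367
    outer loop
      vertex 8.216 0.106 0.000
      vertex 12.362 2.500 0.000
      vertex 7.000 7.000 27.000
    endloop
  endfacet
  facet normal 0.9130 -0.3323 0.2367
    outer loop
      vertex 12.362 2.500 0.000
      vertex 14.000 7.000 0.000
      vertex 7.000 7.000 27.000
    endloop
  endfacet
endsolid part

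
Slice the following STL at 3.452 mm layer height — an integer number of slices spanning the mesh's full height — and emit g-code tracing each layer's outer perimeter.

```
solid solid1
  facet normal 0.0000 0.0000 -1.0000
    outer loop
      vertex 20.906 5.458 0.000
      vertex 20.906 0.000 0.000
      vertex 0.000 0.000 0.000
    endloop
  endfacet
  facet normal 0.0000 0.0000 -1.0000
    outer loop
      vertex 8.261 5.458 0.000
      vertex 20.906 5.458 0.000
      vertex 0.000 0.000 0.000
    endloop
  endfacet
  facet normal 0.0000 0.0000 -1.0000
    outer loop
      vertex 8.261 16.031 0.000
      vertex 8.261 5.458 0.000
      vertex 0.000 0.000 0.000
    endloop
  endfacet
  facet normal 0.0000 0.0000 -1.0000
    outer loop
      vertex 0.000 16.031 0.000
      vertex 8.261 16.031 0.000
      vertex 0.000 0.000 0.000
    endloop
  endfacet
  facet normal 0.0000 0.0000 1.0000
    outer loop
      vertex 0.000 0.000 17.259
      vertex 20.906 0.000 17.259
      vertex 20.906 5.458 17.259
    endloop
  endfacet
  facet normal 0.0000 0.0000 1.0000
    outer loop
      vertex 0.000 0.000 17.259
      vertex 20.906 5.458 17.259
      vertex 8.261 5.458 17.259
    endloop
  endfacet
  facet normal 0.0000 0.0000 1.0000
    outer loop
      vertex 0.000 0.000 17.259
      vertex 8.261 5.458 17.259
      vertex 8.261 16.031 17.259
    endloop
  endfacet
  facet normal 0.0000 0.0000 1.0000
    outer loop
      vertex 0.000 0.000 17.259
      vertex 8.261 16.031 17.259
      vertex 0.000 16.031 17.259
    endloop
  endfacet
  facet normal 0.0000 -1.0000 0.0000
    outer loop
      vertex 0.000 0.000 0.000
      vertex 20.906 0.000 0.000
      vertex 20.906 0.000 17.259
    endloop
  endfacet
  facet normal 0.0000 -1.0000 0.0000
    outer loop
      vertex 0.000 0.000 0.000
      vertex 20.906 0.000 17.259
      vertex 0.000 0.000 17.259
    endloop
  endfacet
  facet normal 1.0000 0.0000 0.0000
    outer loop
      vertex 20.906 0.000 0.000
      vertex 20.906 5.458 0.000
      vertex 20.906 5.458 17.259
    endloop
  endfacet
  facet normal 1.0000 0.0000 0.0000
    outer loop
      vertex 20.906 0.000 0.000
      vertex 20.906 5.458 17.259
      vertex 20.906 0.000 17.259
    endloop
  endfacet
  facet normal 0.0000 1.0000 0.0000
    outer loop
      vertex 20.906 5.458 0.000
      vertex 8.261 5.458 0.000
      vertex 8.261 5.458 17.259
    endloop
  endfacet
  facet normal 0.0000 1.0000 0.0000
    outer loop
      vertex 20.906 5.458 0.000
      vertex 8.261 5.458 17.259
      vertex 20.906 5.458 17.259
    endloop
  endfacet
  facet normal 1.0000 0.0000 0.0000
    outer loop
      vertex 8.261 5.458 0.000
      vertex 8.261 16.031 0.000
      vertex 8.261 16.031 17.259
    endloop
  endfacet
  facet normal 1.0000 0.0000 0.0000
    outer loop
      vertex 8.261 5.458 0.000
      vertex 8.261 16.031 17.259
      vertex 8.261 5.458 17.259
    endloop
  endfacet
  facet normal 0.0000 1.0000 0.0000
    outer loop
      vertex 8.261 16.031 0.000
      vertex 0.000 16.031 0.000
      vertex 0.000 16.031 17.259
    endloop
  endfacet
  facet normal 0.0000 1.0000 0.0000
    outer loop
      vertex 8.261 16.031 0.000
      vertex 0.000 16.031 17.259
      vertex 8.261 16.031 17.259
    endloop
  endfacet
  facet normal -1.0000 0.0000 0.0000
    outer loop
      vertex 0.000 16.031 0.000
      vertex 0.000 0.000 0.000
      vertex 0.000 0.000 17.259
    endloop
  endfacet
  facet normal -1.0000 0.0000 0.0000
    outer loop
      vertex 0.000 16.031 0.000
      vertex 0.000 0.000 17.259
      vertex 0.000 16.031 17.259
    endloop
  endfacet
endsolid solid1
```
; perimeter-only toolpath
G21 ; units = mm
G90 ; absolute positioning
G28 ; home
; layer 1
G0 Z3.452
G0 X0.000 Y0.000
G1 X20.906 Y0.000
G1 X20.906 Y5.458
G1 X8.261 Y5.458
G1 X8.261 Y16.031
G1 X0.000 Y16.031
G1 X0.000 Y0.000
; layer 2
G0 Z6.904
G0 X0.000 Y0.000
G1 X20.906 Y0.000
G1 X20.906 Y5.458
G1 X8.261 Y5.458
G1 X8.261 Y16.031
G1 X0.000 Y16.031
G1 X0.000 Y0.000
; layer 3
G0 Z10.355
G0 X0.000 Y0.000
G1 X20.906 Y0.000
G1 X20.906 Y5.458
G1 X8.261 Y5.458
G1 X8.261 Y16.031
G1 X0.000 Y16.031
G1 X0.000 Y0.000
; layer 4
G0 Z13.807
G0 X0.000 Y0.000
G1 X20.906 Y0.000
G1 X20.906 Y5.458
G1 X8.261 Y5.458
G1 X8.261 Y16.031
G1 X0.000 Y16.031
G1 X0.000 Y0.000
; layer 5
G0 Z17.259
G0 X0.000 Y0.000
G1 X20.906 Y0.000
G1 X20.906 Y5.458
G1 X8.261 Y5.458
G1 X8.261 Y16.031
G1 X0.000 Y16.031
G1 X0.000 Y0.000
M2 ; end

The solid is an L-shaped prism: outer 20.9 × 16 mm, arm thicknesses ≈ 5.46 mm (horizontal) and 8.26 mm (vertical), extruded 17.3 mm in z. Slicing at Δz = 3.452 mm — 5 equal slices spanning the solid's height, so layer i sits at z = i·h/5 — gives 5 non-empty perimeters. Each is a 6-segment closed polygon; G0 lifts to the layer z and rapids to the start vertex, then G1 traces the edges.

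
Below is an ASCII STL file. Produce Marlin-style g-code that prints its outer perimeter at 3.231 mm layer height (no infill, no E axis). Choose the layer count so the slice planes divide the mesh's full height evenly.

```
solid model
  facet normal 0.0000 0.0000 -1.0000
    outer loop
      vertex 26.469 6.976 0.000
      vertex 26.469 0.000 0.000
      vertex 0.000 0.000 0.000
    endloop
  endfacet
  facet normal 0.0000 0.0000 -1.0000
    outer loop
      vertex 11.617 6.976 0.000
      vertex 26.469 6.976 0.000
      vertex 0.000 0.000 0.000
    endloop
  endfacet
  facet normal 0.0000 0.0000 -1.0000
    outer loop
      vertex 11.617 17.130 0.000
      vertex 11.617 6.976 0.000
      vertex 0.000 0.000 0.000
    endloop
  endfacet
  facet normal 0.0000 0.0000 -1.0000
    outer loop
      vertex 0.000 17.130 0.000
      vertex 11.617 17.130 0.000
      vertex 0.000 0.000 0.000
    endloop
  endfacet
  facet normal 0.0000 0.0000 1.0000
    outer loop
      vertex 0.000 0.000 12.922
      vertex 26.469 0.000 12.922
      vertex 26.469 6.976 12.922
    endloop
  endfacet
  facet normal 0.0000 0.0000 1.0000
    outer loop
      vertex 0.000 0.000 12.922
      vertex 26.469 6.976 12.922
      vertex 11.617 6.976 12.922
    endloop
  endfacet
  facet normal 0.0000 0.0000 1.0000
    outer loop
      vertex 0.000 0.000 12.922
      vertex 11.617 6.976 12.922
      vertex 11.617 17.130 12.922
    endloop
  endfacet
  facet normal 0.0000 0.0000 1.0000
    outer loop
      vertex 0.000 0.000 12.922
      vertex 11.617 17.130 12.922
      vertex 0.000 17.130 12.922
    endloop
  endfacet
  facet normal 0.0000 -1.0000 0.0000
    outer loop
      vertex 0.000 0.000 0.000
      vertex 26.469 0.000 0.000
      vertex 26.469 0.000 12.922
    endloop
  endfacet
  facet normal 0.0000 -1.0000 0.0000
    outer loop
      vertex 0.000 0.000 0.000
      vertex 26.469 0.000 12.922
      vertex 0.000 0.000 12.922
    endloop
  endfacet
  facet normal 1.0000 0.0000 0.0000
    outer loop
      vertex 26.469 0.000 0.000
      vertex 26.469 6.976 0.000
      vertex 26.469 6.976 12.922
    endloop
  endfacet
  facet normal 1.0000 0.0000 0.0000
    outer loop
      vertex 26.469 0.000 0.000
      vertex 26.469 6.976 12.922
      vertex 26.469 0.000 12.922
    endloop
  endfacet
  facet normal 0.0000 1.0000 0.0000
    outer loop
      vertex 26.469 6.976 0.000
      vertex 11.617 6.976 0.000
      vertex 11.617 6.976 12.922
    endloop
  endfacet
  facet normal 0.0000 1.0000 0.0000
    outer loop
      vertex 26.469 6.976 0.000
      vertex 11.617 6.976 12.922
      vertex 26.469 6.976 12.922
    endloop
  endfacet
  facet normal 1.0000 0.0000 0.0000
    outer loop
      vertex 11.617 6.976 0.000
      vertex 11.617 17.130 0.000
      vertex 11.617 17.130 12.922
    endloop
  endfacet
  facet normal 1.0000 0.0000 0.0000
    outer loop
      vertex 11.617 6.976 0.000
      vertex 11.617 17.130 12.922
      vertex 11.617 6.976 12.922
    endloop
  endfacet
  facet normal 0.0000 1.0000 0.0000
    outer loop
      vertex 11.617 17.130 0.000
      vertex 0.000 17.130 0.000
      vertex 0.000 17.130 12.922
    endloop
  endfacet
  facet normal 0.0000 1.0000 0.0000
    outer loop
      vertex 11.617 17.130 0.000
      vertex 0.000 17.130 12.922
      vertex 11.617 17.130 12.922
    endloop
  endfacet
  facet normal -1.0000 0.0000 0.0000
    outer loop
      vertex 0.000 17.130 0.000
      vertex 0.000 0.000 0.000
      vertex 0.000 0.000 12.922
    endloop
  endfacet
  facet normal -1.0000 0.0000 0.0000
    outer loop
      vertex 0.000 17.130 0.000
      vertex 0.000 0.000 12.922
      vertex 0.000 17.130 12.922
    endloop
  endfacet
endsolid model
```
; perimeter-only toolpath
G21 ; units = mm
G90 ; absolute positioning
G28 ; home
; layer 1
G0 Z3.231
G0 X0.000 Y0.000
G1 X26.469 Y0.000
G1 X26.469 Y6.976
G1 X11.617 Y6.976
G1 X11.617 Y17.130
G1 X0.000 Y17.130
G1 X0.000 Y0.000
; layer 2
G0 Z6.461
G0 X0.000 Y0.000
G1 X26.469 Y0.000
G1 X26.469 Y6.976
G1 X11.617 Y6.976
G1 X11.617 Y17.130
G1 X0.000 Y17.130
G1 X0.000 Y0.000
; layer 3
G0 Z9.692
G0 X0.000 Y0.000
G1 X26.469 Y0.000
G1 X26.469 Y6.976
G1 X11.617 Y6.976
G1 X11.617 Y17.130
G1 X0.000 Y17.130
G1 X0.000 Y0.000
; layer 4
G0 Z12.922
G0 X0.000 Y0.000
G1 X26.469 Y0.000
G1 X26.469 Y6.976
G1 X11.617 Y6.976
G1 X11.617 Y17.130
G1 X0.000 Y17.130
G1 X0.000 Y0.000
M2 ; end

The solid is an L-shaped prism: outer 26.5 × 17.1 mm, arm thicknesses ≈ 6.98 mm (horizontal) and 11.6 mm (vertical), extruded 12.9 mm in z. Slicing at Δz = 3.231 mm — 4 equal slices spanning the solid's height, so layer i sits at z = i·h/4 — gives 4 non-empty perimeters. Each is a 6-segment closed polygon; G0 lifts to the layer z and rapids to the start vertex, then G1 traces the edges.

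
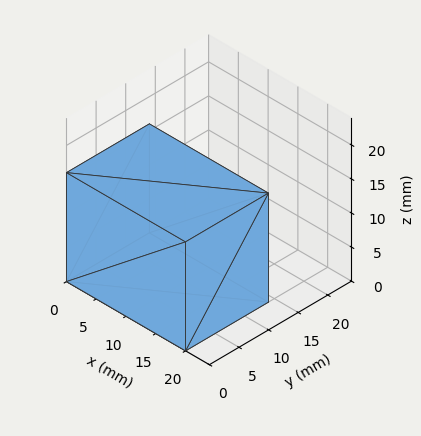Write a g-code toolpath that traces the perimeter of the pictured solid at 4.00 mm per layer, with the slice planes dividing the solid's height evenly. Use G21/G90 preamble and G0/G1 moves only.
Reading the render: the shape is a rectangular box, roughly 20 × 14 mm footprint and 16 mm tall (dimensions read to the nearest mm from the axis ticks). For the g-code, the solid's height is divided into equal slices at the stated Δz and each level perimeter traced with G1 moves after a G0 lift.

; perimeter-only toolpath
G21 ; units = mm
G90 ; absolute positioning
G28 ; home
; layer 1
G0 Z4.00
G0 X0.00 Y0.00
G1 X20.00 Y0.00
G1 X20.00 Y14.00
G1 X0.00 Y14.00
G1 X0.00 Y0.00
; layer 2
G0 Z8.00
G0 X0.00 Y0.00
G1 X20.00 Y0.00
G1 X20.00 Y14.00
G1 X0.00 Y14.00
G1 X0.00 Y0.00
; layer 3
G0 Z12.00
G0 X0.00 Y0.00
G1 X20.00 Y0.00
G1 X20.00 Y14.00
G1 X0.00 Y14.00
G1 X0.00 Y0.00
; layer 4
G0 Z16.00
G0 X0.00 Y0.00
G1 X20.00 Y0.00
G1 X20.00 Y14.00
G1 X0.00 Y14.00
G1 X0.00 Y0.00
M2 ; end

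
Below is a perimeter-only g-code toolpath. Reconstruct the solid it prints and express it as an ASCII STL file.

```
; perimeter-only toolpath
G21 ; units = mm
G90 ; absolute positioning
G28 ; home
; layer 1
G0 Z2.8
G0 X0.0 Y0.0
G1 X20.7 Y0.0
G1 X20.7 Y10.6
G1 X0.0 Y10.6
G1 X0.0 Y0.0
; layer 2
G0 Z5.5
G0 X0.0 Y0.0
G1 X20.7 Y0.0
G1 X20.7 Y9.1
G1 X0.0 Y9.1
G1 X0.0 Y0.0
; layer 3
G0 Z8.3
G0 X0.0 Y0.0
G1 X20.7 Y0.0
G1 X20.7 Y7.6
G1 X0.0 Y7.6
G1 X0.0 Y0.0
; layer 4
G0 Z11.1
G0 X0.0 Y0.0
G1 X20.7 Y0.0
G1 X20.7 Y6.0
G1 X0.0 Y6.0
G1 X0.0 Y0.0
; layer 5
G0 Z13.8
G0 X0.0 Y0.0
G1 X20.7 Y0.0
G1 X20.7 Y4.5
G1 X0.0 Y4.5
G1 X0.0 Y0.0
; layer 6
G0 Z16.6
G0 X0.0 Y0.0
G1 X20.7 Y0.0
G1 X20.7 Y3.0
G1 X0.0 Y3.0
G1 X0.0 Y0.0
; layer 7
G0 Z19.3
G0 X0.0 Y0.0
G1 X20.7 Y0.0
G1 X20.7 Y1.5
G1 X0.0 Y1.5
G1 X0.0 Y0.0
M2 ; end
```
solid part
  facet normal 0.0000 0.0000 -1.0000
    outer loop
      vertex 20.7 12.1 0.0
      vertex 20.7 0.0 0.0
      vertex 0.0 0.0 0.0
    endloop
  endfacet
  facet normal 0.0000 0.0000 -1.0000
    outer loop
      vertex 0.0 12.1 0.0
      vertex 20.7 12.1 0.0
      vertex 0.0 0.0 0.0
    endloop
  endfacet
  facet normal 0.0000 -1.0000 0.0000
    outer loop
      vertex 0.0 0.0 0.0
      vertex 20.7 0.0 0.0
      vertex 20.7 0.0 22.1
    endloop
  endfacet
  facet normal 0.0000 -1.0000 0.0000
    outer loop
      vertex 0.0 0.0 0.0
      vertex 20.7 0.0 22.1
      vertex 0.0 0.0 22.1
    endloop
  endfacet
  facet normal 0.0000 0.8771 0.4802
    outer loop
      vertex 0.0 0.0 22.1
      vertex 20.7 0.0 22.1
      vertex 20.7 12.1 0.0
    endloop
  endfacet
  facet normal 0.0000 0.8771 0.4802
    outer loop
      vertex 0.0 0.0 22.1
      vertex 20.7 12.1 0.0
      vertex 0.0 12.1 0.0
    endloop
  endfacet
  facet normal -1.0000 0.0000 0.0000
    outer loop
      vertex 0.0 0.0 22.1
      vertex 0.0 12.1 0.0
      vertex 0.0 0.0 0.0
    endloop
  endfacet
  facet normal 1.0000 0.0000 0.0000
    outer loop
      vertex 20.7 0.0 0.0
      vertex 20.7 12.1 0.0
      vertex 20.7 0.0 22.1
    endloop
  endfacet
endsolid part

The G0 Z moves step by Δz≈2.8 mm. The G1 loops shrink linearly with z, so the solid tapers from its base footprint up to z≈22.1. Closing with a flat bottom cap and the tapered top and triangulating gives 8 facets — a wedge (ramp): 20.7 × 12.1 mm base, rising to 22.1 mm along the y=0 edge and sloping linearly to z=0 at y=12.1.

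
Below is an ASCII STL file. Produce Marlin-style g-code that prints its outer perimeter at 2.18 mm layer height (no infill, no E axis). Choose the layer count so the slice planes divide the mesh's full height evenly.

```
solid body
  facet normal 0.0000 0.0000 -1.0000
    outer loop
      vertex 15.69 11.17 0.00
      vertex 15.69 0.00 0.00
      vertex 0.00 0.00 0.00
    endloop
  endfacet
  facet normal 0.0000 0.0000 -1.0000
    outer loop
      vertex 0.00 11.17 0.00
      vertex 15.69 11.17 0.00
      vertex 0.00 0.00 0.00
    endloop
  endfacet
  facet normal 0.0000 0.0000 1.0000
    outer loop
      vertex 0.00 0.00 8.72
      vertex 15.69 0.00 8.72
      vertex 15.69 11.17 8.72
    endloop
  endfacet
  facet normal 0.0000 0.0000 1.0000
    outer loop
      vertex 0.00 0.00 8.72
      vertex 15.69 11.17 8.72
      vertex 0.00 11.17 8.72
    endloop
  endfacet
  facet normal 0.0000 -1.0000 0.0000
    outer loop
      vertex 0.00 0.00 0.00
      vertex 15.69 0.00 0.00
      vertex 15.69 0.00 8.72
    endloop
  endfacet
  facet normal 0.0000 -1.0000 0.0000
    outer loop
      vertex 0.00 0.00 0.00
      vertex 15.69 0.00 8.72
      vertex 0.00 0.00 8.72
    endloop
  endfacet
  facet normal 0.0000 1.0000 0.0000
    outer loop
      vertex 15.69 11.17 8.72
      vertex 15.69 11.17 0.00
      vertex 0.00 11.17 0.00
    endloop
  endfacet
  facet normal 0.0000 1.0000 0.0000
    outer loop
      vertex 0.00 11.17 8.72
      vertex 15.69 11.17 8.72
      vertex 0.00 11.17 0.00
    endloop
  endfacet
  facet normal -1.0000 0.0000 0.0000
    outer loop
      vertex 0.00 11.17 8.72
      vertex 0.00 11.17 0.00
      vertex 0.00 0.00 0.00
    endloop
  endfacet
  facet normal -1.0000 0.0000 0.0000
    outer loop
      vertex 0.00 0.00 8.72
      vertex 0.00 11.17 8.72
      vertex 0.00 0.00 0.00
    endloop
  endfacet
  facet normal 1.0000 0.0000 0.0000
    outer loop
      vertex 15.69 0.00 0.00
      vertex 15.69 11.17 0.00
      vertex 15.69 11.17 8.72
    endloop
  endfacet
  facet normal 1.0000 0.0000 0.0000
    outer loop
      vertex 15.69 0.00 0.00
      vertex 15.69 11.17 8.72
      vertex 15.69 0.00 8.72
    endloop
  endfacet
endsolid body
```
; perimeter-only toolpath
G21 ; units = mm
G90 ; absolute positioning
G28 ; home
; layer 1
G0 Z2.18
G0 X0.00 Y0.00
G1 X15.69 Y0.00
G1 X15.69 Y11.17
G1 X0.00 Y11.17
G1 X0.00 Y0.00
; layer 2
G0 Z4.36
G0 X0.00 Y0.00
G1 X15.69 Y0.00
G1 X15.69 Y11.17
G1 X0.00 Y11.17
G1 X0.00 Y0.00
; layer 3
G0 Z6.54
G0 X0.00 Y0.00
G1 X15.69 Y0.00
G1 X15.69 Y11.17
G1 X0.00 Y11.17
G1 X0.00 Y0.00
; layer 4
G0 Z8.72
G0 X0.00 Y0.00
G1 X15.69 Y0.00
G1 X15.69 Y11.17
G1 X0.00 Y11.17
G1 X0.00 Y0.00
M2 ; end

The solid is a rectangular box, roughly 15.7 × 11.2 mm footprint and 8.72 mm tall. Slicing at Δz = 2.18 mm — 4 equal slices spanning the solid's height, so layer i sits at z = i·h/4 — gives 4 non-empty perimeters. Each is a 4-segment closed polygon; G0 lifts to the layer z and rapids to the start vertex, then G1 traces the edges.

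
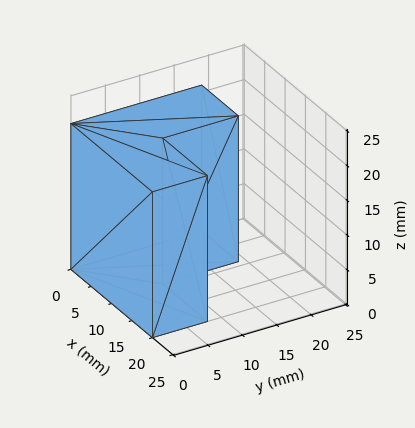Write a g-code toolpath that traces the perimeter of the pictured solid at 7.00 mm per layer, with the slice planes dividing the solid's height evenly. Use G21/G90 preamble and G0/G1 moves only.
Reading the render: the shape is an L-shaped prism: outer 20 × 19 mm, arm thicknesses ≈ 8 mm (horizontal) and 9 mm (vertical), extruded 21 mm in z (dimensions read to the nearest mm from the axis ticks). For the g-code, the solid's height is divided into equal slices at the stated Δz and each level perimeter traced with G1 moves after a G0 lift.

; perimeter-only toolpath
G21 ; units = mm
G90 ; absolute positioning
G28 ; home
; layer 1
G0 Z7.00
G0 X0.00 Y0.00
G1 X20.00 Y0.00
G1 X20.00 Y8.00
G1 X9.00 Y8.00
G1 X9.00 Y19.00
G1 X0.00 Y19.00
G1 X0.00 Y0.00
; layer 2
G0 Z14.00
G0 X0.00 Y0.00
G1 X20.00 Y0.00
G1 X20.00 Y8.00
G1 X9.00 Y8.00
G1 X9.00 Y19.00
G1 X0.00 Y19.00
G1 X0.00 Y0.00
; layer 3
G0 Z21.00
G0 X0.00 Y0.00
G1 X20.00 Y0.00
G1 X20.00 Y8.00
G1 X9.00 Y8.00
G1 X9.00 Y19.00
G1 X0.00 Y19.00
G1 X0.00 Y0.00
M2 ; end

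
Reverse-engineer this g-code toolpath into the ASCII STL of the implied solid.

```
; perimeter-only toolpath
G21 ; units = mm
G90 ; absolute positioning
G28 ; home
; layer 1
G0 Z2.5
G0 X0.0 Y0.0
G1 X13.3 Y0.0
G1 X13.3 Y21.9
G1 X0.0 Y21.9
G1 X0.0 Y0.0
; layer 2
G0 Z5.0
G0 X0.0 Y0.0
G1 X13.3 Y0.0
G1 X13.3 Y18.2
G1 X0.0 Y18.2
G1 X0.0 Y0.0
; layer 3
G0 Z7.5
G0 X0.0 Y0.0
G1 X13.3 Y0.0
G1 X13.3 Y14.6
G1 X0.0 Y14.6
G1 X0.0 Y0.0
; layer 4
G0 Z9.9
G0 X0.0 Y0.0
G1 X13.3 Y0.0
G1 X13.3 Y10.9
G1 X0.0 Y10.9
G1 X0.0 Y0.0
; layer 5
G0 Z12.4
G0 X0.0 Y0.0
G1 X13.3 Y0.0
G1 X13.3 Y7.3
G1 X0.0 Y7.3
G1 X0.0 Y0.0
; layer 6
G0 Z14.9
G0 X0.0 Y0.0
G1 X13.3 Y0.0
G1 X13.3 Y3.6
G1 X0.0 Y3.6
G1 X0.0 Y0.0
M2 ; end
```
solid part
  facet normal 0.0000 0.0000 -1.0000
    outer loop
      vertex 13.3 25.5 0.0
      vertex 13.3 0.0 0.0
      vertex 0.0 0.0 0.0
    endloop
  endfacet
  facet normal 0.0000 0.0000 -1.0000
    outer loop
      vertex 0.0 25.5 0.0
      vertex 13.3 25.5 0.0
      vertex 0.0 0.0 0.0
    endloop
  endfacet
  facet normal 0.0000 -1.0000 0.0000
    outer loop
      vertex 0.0 0.0 0.0
      vertex 13.3 0.0 0.0
      vertex 13.3 0.0 17.4
    endloop
  endfacet
  facet normal 0.0000 -1.0000 0.0000
    outer loop
      vertex 0.0 0.0 0.0
      vertex 13.3 0.0 17.4
      vertex 0.0 0.0 17.4
    endloop
  endfacet
  facet normal 0.0000 0.5636 0.8260
    outer loop
      vertex 0.0 0.0 17.4
      vertex 13.3 0.0 17.4
      vertex 13.3 25.5 0.0
    endloop
  endfacet
  facet normal 0.0000 0.5636 0.8260
    outer loop
      vertex 0.0 0.0 17.4
      vertex 13.3 25.5 0.0
      vertex 0.0 25.5 0.0
    endloop
  endfacet
  facet normal -1.0000 0.0000 0.0000
    outer loop
      vertex 0.0 0.0 17.4
      vertex 0.0 25.5 0.0
      vertex 0.0 0.0 0.0
    endloop
  endfacet
  facet normal 1.0000 0.0000 0.0000
    outer loop
      vertex 13.3 0.0 0.0
      vertex 13.3 25.5 0.0
      vertex 13.3 0.0 17.4
    endloop
  endfacet
endsolid part

The G0 Z moves step by Δz≈2.5 mm. The G1 loops shrink linearly with z, so the solid tapers from its base footprint up to z≈17.4. Closing with a flat bottom cap and the tapered top and triangulating gives 8 facets — a wedge (ramp): 13.3 × 25.5 mm base, rising to 17.4 mm along the y=0 edge and sloping linearly to z=0 at y=25.5.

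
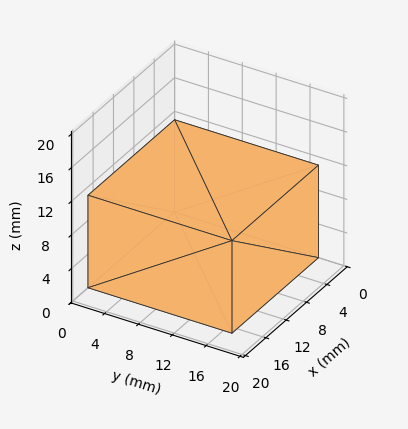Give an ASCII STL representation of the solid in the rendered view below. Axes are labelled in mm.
Reading the render: the shape is a rectangular box, roughly 17 × 17 mm footprint and 11 mm tall (dimensions read to the nearest mm from the axis ticks). For the STL, each face is triangulated and given an outward normal.

solid part
  facet normal 0.0000 0.0000 -1.0000
    outer loop
      vertex 17.00 17.00 0.00
      vertex 17.00 0.00 0.00
      vertex 0.00 0.00 0.00
    endloop
  endfacet
  facet normal 0.0000 0.0000 -1.0000
    outer loop
      vertex 0.00 17.00 0.00
      vertex 17.00 17.00 0.00
      vertex 0.00 0.00 0.00
    endloop
  endfacet
  facet normal 0.0000 0.0000 1.0000
    outer loop
      vertex 0.00 0.00 11.00
      vertex 17.00 0.00 11.00
      vertex 17.00 17.00 11.00
    endloop
  endfacet
  facet normal 0.0000 0.0000 1.0000
    outer loop
      vertex 0.00 0.00 11.00
      vertex 17.00 17.00 11.00
      vertex 0.00 17.00 11.00
    endloop
  endfacet
  facet normal 0.0000 -1.0000 0.0000
    outer loop
      vertex 0.00 0.00 0.00
      vertex 17.00 0.00 0.00
      vertex 17.00 0.00 11.00
    endloop
  endfacet
  facet normal 0.0000 -1.0000 0.0000
    outer loop
      vertex 0.00 0.00 0.00
      vertex 17.00 0.00 11.00
      vertex 0.00 0.00 11.00
    endloop
  endfacet
  facet normal 0.0000 1.0000 0.0000
    outer loop
      vertex 17.00 17.00 11.00
      vertex 17.00 17.00 0.00
      vertex 0.00 17.00 0.00
    endloop
  endfacet
  facet normal 0.0000 1.0000 0.0000
    outer loop
      vertex 0.00 17.00 11.00
      vertex 17.00 17.00 11.00
      vertex 0.00 17.00 0.00
    endloop
  endfacet
  facet normal -1.0000 0.0000 0.0000
    outer loop
      vertex 0.00 17.00 11.00
      vertex 0.00 17.00 0.00
      vertex 0.00 0.00 0.00
    endloop
  endfacet
  facet normal -1.0000 0.0000 0.0000
    outer loop
      vertex 0.00 0.00 11.00
      vertex 0.00 17.00 11.00
      vertex 0.00 0.00 0.00
    endloop
  endfacet
  facet normal 1.0000 0.0000 0.0000
    outer loop
      vertex 17.00 0.00 0.00
      vertex 17.00 17.00 0.00
      vertex 17.00 17.00 11.00
    endloop
  endfacet
  facet normal 1.0000 0.0000 0.0000
    outer loop
      vertex 17.00 0.00 0.00
      vertex 17.00 17.00 11.00
      vertex 17.00 0.00 11.00
    endloop
  endfacet
endsolid part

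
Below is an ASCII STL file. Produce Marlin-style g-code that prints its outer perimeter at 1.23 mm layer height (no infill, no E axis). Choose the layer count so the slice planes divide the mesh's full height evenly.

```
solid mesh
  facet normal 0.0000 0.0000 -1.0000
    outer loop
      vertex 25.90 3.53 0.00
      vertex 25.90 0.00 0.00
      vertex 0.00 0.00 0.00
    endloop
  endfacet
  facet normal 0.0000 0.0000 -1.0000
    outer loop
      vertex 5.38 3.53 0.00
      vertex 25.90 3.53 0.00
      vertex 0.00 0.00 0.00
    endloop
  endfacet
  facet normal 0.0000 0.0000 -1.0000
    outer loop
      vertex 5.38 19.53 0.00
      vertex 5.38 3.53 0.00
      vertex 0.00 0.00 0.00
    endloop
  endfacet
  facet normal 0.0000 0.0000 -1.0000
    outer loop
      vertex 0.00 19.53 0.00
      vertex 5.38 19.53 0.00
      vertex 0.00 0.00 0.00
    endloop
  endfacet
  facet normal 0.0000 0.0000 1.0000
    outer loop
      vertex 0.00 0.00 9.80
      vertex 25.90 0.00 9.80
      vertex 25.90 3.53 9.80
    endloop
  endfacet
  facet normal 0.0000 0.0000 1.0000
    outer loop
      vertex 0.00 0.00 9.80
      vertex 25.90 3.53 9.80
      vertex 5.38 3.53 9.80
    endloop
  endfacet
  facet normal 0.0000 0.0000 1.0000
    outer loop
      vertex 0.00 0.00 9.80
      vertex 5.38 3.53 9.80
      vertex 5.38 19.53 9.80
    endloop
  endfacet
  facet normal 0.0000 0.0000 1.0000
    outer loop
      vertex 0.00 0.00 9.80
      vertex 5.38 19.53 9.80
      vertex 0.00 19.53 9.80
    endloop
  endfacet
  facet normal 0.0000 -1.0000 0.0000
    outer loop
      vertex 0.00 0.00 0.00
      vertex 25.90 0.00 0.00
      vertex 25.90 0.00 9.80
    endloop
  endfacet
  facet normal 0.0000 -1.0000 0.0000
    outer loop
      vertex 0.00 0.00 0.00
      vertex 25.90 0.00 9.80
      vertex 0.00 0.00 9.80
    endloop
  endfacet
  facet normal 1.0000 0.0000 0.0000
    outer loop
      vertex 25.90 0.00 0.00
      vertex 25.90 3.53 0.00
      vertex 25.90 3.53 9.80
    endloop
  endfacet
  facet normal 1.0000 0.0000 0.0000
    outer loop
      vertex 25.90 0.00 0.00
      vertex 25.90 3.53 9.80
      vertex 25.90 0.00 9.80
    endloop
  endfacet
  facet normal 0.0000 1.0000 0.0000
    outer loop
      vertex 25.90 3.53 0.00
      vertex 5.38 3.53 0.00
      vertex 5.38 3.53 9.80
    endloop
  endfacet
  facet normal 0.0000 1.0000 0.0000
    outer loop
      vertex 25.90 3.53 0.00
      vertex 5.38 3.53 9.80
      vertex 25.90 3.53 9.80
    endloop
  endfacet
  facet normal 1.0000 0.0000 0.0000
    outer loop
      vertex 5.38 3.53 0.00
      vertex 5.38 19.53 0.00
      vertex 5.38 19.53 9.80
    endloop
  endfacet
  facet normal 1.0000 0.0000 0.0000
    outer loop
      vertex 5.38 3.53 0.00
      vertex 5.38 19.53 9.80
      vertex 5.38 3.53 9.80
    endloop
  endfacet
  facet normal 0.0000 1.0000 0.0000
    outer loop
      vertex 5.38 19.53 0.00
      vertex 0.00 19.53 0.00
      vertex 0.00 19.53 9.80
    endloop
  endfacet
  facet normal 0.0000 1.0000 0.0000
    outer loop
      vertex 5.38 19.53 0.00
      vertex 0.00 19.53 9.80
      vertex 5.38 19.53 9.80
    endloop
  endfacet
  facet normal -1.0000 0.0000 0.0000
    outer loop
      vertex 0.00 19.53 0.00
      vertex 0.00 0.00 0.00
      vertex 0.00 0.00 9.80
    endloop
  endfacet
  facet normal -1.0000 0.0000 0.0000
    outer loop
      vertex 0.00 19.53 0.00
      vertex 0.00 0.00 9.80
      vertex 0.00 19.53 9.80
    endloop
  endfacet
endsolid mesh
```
; perimeter-only toolpath
G21 ; units = mm
G90 ; absolute positioning
G28 ; home
; layer 1
G0 Z1.23
G0 X0.00 Y0.00
G1 X25.90 Y0.00
G1 X25.90 Y3.53
G1 X5.38 Y3.53
G1 X5.38 Y19.53
G1 X0.00 Y19.53
G1 X0.00 Y0.00
; layer 2
G0 Z2.45
G0 X0.00 Y0.00
G1 X25.90 Y0.00
G1 X25.90 Y3.53
G1 X5.38 Y3.53
G1 X5.38 Y19.53
G1 X0.00 Y19.53
G1 X0.00 Y0.00
; layer 3
G0 Z3.68
G0 X0.00 Y0.00
G1 X25.90 Y0.00
G1 X25.90 Y3.53
G1 X5.38 Y3.53
G1 X5.38 Y19.53
G1 X0.00 Y19.53
G1 X0.00 Y0.00
; layer 4
G0 Z4.90
G0 X0.00 Y0.00
G1 X25.90 Y0.00
G1 X25.90 Y3.53
G1 X5.38 Y3.53
G1 X5.38 Y19.53
G1 X0.00 Y19.53
G1 X0.00 Y0.00
; layer 5
G0 Z6.12
G0 X0.00 Y0.00
G1 X25.90 Y0.00
G1 X25.90 Y3.53
G1 X5.38 Y3.53
G1 X5.38 Y19.53
G1 X0.00 Y19.53
G1 X0.00 Y0.00
; layer 6
G0 Z7.35
G0 X0.00 Y0.00
G1 X25.90 Y0.00
G1 X25.90 Y3.53
G1 X5.38 Y3.53
G1 X5.38 Y19.53
G1 X0.00 Y19.53
G1 X0.00 Y0.00
; layer 7
G0 Z8.58
G0 X0.00 Y0.00
G1 X25.90 Y0.00
G1 X25.90 Y3.53
G1 X5.38 Y3.53
G1 X5.38 Y19.53
G1 X0.00 Y19.53
G1 X0.00 Y0.00
; layer 8
G0 Z9.80
G0 X0.00 Y0.00
G1 X25.90 Y0.00
G1 X25.90 Y3.53
G1 X5.38 Y3.53
G1 X5.38 Y19.53
G1 X0.00 Y19.53
G1 X0.00 Y0.00
M2 ; end

The solid is an L-shaped prism: outer 25.9 × 19.5 mm, arm thicknesses ≈ 3.53 mm (horizontal) and 5.38 mm (vertical), extruded 9.8 mm in z. Slicing at Δz = 1.23 mm — 8 equal slices spanning the solid's height, so layer i sits at z = i·h/8 — gives 8 non-empty perimeters. Each is a 6-segment closed polygon; G0 lifts to the layer z and rapids to the start vertex, then G1 traces the edges.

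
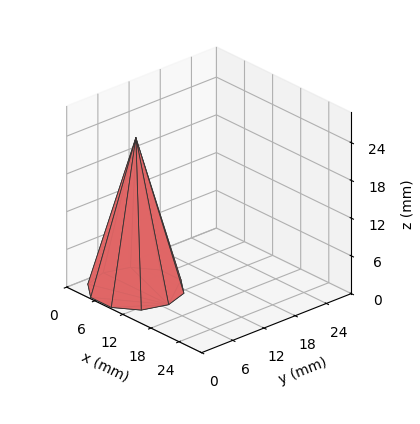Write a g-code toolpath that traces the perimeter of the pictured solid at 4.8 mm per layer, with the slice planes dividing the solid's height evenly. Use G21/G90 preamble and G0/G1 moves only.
Reading the render: the shape is a regular 10-sided pyramid, base circumscribed radius ≈ 7 mm, apex at z ≈ 24 mm (dimensions read to the nearest mm from the axis ticks). For the g-code, the solid's height is divided into equal slices at the stated Δz and each level perimeter traced with G1 moves after a G0 lift.

; perimeter-only toolpath
G21 ; units = mm
G90 ; absolute positioning
G28 ; home
; layer 1
G0 Z4.8
G0 X12.6 Y7.0
G1 X11.6 Y10.3
G1 X8.8 Y12.4
G1 X5.2 Y12.4
G1 X2.4 Y10.3
G1 X1.4 Y7.0
G1 X2.4 Y3.7
G1 X5.2 Y1.6
G1 X8.8 Y1.6
G1 X11.6 Y3.7
G1 X12.6 Y7.0
; layer 2
G0 Z9.6
G0 X11.2 Y7.0
G1 X10.4 Y9.5
G1 X8.3 Y11.0
G1 X5.7 Y11.0
G1 X3.6 Y9.5
G1 X2.8 Y7.0
G1 X3.6 Y4.5
G1 X5.7 Y3.0
G1 X8.3 Y3.0
G1 X10.4 Y4.5
G1 X11.2 Y7.0
; layer 3
G0 Z14.4
G0 X9.8 Y7.0
G1 X9.3 Y8.6
G1 X7.9 Y9.7
G1 X6.1 Y9.7
G1 X4.7 Y8.6
G1 X4.2 Y7.0
G1 X4.7 Y5.4
G1 X6.1 Y4.3
G1 X7.9 Y4.3
G1 X9.3 Y5.4
G1 X9.8 Y7.0
; layer 4
G0 Z19.2
G0 X8.4 Y7.0
G1 X8.1 Y7.8
G1 X7.4 Y8.3
G1 X6.6 Y8.3
G1 X5.9 Y7.8
G1 X5.6 Y7.0
G1 X5.9 Y6.2
G1 X6.6 Y5.7
G1 X7.4 Y5.7
G1 X8.1 Y6.2
G1 X8.4 Y7.0
M2 ; end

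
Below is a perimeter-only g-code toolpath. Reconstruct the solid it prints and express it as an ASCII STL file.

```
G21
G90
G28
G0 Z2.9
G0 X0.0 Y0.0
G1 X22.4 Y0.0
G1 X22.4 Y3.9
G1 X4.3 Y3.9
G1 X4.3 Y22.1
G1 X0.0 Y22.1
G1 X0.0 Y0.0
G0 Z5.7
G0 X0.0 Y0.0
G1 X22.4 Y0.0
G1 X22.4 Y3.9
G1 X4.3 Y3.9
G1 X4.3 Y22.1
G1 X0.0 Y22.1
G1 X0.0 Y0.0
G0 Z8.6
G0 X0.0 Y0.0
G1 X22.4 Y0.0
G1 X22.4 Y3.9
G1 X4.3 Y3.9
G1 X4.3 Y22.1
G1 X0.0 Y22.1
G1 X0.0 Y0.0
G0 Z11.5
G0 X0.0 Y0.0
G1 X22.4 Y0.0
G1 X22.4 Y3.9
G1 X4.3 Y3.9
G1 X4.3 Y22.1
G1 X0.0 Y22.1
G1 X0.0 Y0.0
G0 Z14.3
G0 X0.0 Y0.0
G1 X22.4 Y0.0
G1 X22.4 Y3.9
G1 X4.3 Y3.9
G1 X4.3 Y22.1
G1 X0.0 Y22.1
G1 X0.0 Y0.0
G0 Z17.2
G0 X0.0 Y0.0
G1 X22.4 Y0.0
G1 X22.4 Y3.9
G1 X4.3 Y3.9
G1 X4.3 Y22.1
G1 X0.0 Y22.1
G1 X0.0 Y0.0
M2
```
solid part
  facet normal 0.0000 0.0000 -1.0000
    outer loop
      vertex 22.4 3.9 0.0
      vertex 22.4 0.0 0.0
      vertex 0.0 0.0 0.0
    endloop
  endfacet
  facet normal 0.0000 0.0000 -1.0000
    outer loop
      vertex 4.3 3.9 0.0
      vertex 22.4 3.9 0.0
      vertex 0.0 0.0 0.0
    endloop
  endfacet
  facet normal 0.0000 0.0000 -1.0000
    outer loop
      vertex 4.3 22.1 0.0
      vertex 4.3 3.9 0.0
      vertex 0.0 0.0 0.0
    endloop
  endfacet
  facet normal 0.0000 0.0000 -1.0000
    outer loop
      vertex 0.0 22.1 0.0
      vertex 4.3 22.1 0.0
      vertex 0.0 0.0 0.0
    endloop
  endfacet
  facet normal 0.0000 0.0000 1.0000
    outer loop
      vertex 0.0 0.0 17.2
      vertex 22.4 0.0 17.2
      vertex 22.4 3.9 17.2
    endloop
  endfacet
  facet normal 0.0000 0.0000 1.0000
    outer loop
      vertex 0.0 0.0 17.2
      vertex 22.4 3.9 17.2
      vertex 4.3 3.9 17.2
    endloop
  endfacet
  facet normal 0.0000 0.0000 1.0000
    outer loop
      vertex 0.0 0.0 17.2
      vertex 4.3 3.9 17.2
      vertex 4.3 22.1 17.2
    endloop
  endfacet
  facet normal 0.0000 0.0000 1.0000
    outer loop
      vertex 0.0 0.0 17.2
      vertex 4.3 22.1 17.2
      vertex 0.0 22.1 17.2
    endloop
  endfacet
  facet normal 0.0000 -1.0000 0.0000
    outer loop
      vertex 0.0 0.0 0.0
      vertex 22.4 0.0 0.0
      vertex 22.4 0.0 17.2
    endloop
  endfacet
  facet normal 0.0000 -1.0000 0.0000
    outer loop
      vertex 0.0 0.0 0.0
      vertex 22.4 0.0 17.2
      vertex 0.0 0.0 17.2
    endloop
  endfacet
  facet normal 1.0000 0.0000 0.0000
    outer loop
      vertex 22.4 0.0 0.0
      vertex 22.4 3.9 0.0
      vertex 22.4 3.9 17.2
    endloop
  endfacet
  facet normal 1.0000 0.0000 0.0000
    outer loop
      vertex 22.4 0.0 0.0
      vertex 22.4 3.9 17.2
      vertex 22.4 0.0 17.2
    endloop
  endfacet
  facet normal 0.0000 1.0000 0.0000
    outer loop
      vertex 22.4 3.9 0.0
      vertex 4.3 3.9 0.0
      vertex 4.3 3.9 17.2
    endloop
  endfacet
  facet normal 0.0000 1.0000 0.0000
    outer loop
      vertex 22.4 3.9 0.0
      vertex 4.3 3.9 17.2
      vertex 22.4 3.9 17.2
    endloop
  endfacet
  facet normal 1.0000 0.0000 0.0000
    outer loop
      vertex 4.3 3.9 0.0
      vertex 4.3 22.1 0.0
      vertex 4.3 22.1 17.2
    endloop
  endfacet
  facet normal 1.0000 0.0000 0.0000
    outer loop
      vertex 4.3 3.9 0.0
      vertex 4.3 22.1 17.2
      vertex 4.3 3.9 17.2
    endloop
  endfacet
  facet normal 0.0000 1.0000 0.0000
    outer loop
      vertex 4.3 22.1 0.0
      vertex 0.0 22.1 0.0
      vertex 0.0 22.1 17.2
    endloop
  endfacet
  facet normal 0.0000 1.0000 0.0000
    outer loop
      vertex 4.3 22.1 0.0
      vertex 0.0 22.1 17.2
      vertex 4.3 22.1 17.2
    endloop
  endfacet
  facet normal -1.0000 0.0000 0.0000
    outer loop
      vertex 0.0 22.1 0.0
      vertex 0.0 0.0 0.0
      vertex 0.0 0.0 17.2
    endloop
  endfacet
  facet normal -1.0000 0.0000 0.0000
    outer loop
      vertex 0.0 22.1 0.0
      vertex 0.0 0.0 17.2
      vertex 0.0 22.1 17.2
    endloop
  endfacet
endsolid part

The G0 Z moves step by Δz≈2.9 mm. Every layer's G1 loop is the same polygon, so the solid is a straight extrusion of it from z=0 to z≈17.2. Closing with flat bottom and top caps and triangulating gives 20 facets — an L-shaped prism: outer 22.4 × 22.1 mm, arm thicknesses ≈ 3.9 mm (horizontal) and 4.3 mm (vertical), extruded 17.2 mm in z.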